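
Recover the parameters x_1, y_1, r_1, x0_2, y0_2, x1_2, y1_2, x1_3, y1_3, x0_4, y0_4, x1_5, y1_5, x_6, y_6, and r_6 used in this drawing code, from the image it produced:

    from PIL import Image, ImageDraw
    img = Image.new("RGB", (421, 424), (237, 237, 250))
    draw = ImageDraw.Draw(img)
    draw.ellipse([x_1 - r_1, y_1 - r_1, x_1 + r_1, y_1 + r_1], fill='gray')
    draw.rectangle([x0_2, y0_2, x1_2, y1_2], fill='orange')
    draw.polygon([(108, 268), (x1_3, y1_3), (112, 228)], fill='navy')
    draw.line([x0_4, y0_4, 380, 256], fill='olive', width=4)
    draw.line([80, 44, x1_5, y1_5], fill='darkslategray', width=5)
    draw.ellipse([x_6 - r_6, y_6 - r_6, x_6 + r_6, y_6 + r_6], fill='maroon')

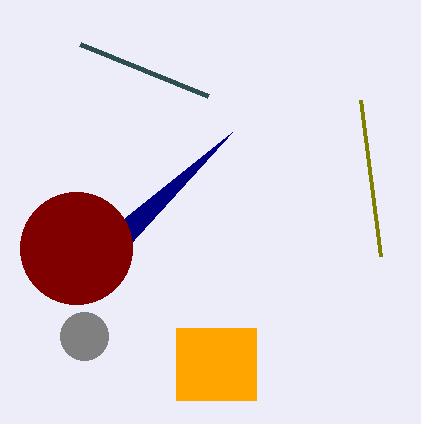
x_1 = 84
y_1 = 336
r_1 = 24
x0_2 = 176
y0_2 = 328
x1_2 = 256
y1_2 = 400
x1_3 = 232
y1_3 = 132
x0_4 = 360
y0_4 = 100
x1_5 = 208
y1_5 = 96
x_6 = 76
y_6 = 248
r_6 = 56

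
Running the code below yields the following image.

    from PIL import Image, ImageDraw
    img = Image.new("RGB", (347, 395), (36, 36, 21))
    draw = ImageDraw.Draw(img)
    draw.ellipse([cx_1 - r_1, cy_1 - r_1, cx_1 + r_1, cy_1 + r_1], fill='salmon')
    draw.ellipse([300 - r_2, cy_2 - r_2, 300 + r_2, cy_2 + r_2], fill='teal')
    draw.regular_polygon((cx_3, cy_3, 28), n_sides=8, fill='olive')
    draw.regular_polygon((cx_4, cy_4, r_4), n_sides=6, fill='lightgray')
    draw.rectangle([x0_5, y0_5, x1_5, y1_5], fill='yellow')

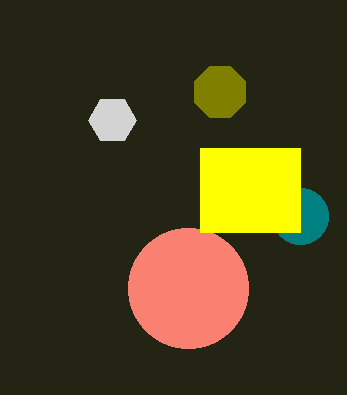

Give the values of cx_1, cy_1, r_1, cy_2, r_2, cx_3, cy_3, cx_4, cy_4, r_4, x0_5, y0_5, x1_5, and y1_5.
cx_1 = 188
cy_1 = 288
r_1 = 60
cy_2 = 216
r_2 = 28
cx_3 = 220
cy_3 = 92
cx_4 = 112
cy_4 = 120
r_4 = 24
x0_5 = 200
y0_5 = 148
x1_5 = 300
y1_5 = 232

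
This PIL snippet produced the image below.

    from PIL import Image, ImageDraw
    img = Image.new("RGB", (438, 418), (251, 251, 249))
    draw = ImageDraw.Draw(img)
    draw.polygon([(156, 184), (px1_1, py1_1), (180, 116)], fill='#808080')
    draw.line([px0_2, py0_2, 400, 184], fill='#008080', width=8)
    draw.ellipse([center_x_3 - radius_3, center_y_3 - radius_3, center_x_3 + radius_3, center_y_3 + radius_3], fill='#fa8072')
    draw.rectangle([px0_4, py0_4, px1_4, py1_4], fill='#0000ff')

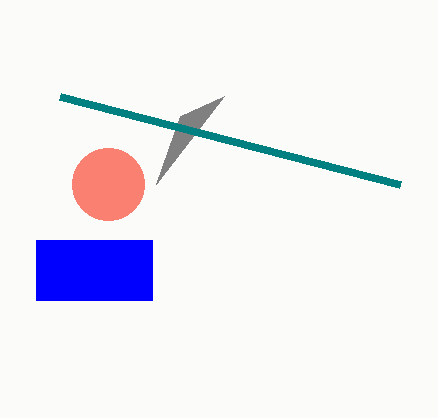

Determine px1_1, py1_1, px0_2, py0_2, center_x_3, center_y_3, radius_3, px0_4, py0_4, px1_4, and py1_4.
px1_1 = 224
py1_1 = 96
px0_2 = 60
py0_2 = 96
center_x_3 = 108
center_y_3 = 184
radius_3 = 36
px0_4 = 36
py0_4 = 240
px1_4 = 152
py1_4 = 300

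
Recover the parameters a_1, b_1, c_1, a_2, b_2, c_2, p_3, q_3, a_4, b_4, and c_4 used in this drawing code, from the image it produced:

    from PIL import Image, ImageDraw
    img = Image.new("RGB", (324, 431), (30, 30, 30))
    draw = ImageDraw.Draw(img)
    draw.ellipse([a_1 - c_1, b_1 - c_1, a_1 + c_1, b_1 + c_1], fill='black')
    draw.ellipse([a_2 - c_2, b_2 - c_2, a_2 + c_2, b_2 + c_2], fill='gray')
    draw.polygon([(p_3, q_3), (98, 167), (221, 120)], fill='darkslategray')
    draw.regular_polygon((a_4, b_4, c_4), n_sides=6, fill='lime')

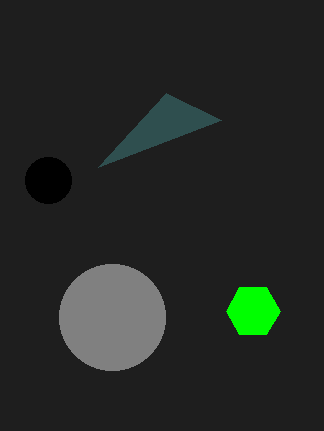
a_1 = 48
b_1 = 180
c_1 = 23
a_2 = 112
b_2 = 317
c_2 = 53
p_3 = 166
q_3 = 93
a_4 = 253
b_4 = 311
c_4 = 27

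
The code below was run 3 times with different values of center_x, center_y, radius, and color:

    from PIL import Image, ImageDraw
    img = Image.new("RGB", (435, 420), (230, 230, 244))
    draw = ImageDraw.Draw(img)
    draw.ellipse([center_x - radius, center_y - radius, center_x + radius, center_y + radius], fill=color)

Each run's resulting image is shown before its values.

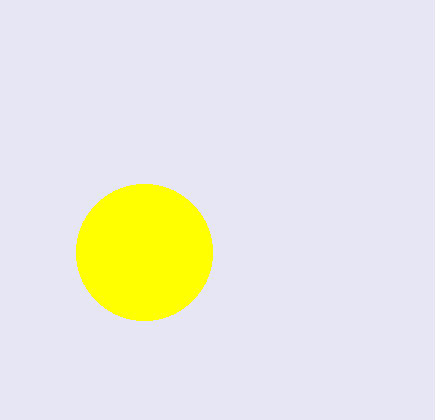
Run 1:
center_x = 144; center_y = 252; radius = 68; color = 'yellow'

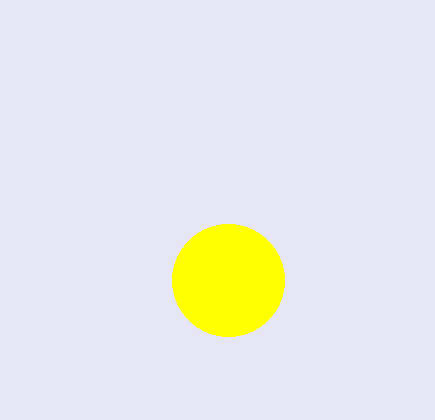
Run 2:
center_x = 228, center_y = 280, radius = 56, color = 'yellow'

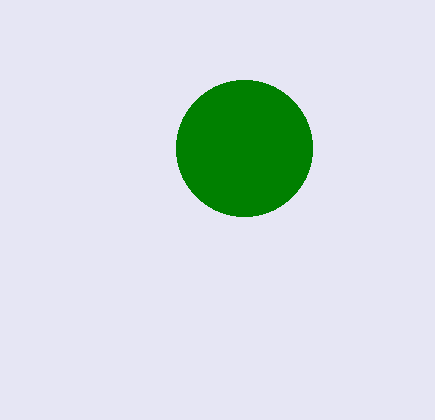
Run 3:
center_x = 244; center_y = 148; radius = 68; color = 'green'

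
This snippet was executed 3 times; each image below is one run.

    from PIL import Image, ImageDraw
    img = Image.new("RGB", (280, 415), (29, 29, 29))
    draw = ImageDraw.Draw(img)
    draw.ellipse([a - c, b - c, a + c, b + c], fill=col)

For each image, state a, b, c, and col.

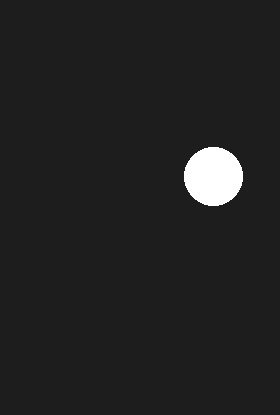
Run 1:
a = 213, b = 176, c = 29, col = 'white'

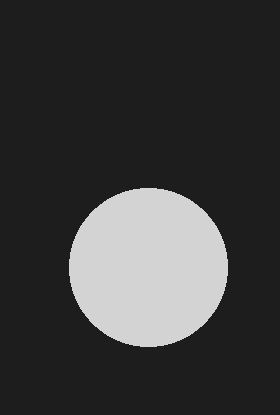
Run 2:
a = 148
b = 267
c = 79
col = 'lightgray'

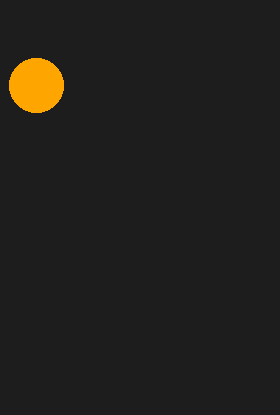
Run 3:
a = 36
b = 85
c = 27
col = 'orange'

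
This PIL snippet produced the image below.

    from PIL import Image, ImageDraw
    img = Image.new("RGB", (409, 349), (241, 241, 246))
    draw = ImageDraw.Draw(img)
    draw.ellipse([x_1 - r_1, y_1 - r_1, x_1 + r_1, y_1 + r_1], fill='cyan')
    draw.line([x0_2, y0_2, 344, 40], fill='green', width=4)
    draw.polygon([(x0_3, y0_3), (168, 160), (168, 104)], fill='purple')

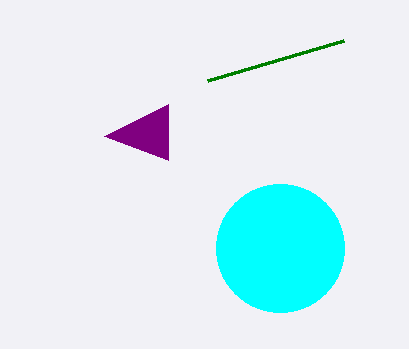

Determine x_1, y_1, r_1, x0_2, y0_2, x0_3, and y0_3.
x_1 = 280, y_1 = 248, r_1 = 64, x0_2 = 208, y0_2 = 80, x0_3 = 104, y0_3 = 136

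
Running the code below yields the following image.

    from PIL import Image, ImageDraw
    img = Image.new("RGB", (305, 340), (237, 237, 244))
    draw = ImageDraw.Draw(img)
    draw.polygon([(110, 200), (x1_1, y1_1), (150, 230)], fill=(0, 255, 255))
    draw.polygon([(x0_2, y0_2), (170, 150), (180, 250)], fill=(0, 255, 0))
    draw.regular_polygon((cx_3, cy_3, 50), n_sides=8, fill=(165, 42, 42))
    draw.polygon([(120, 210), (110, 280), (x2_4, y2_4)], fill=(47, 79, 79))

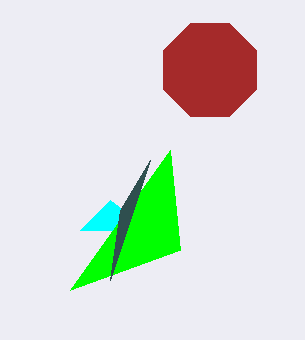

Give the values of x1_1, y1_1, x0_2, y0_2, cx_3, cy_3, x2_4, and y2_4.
x1_1 = 80; y1_1 = 230; x0_2 = 70; y0_2 = 290; cx_3 = 210; cy_3 = 70; x2_4 = 150; y2_4 = 160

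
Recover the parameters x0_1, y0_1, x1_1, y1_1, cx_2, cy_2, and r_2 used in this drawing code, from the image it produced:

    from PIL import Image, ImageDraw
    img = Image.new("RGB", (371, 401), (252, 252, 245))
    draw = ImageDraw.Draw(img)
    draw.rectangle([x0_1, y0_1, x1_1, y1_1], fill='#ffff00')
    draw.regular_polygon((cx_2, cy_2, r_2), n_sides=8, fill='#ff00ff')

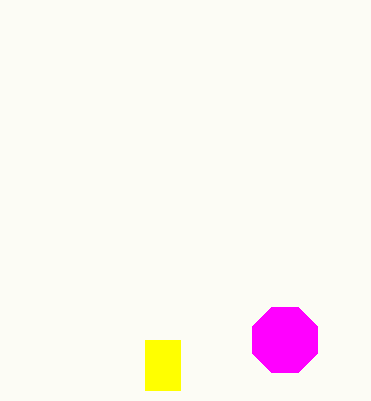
x0_1 = 145; y0_1 = 340; x1_1 = 180; y1_1 = 390; cx_2 = 285; cy_2 = 340; r_2 = 35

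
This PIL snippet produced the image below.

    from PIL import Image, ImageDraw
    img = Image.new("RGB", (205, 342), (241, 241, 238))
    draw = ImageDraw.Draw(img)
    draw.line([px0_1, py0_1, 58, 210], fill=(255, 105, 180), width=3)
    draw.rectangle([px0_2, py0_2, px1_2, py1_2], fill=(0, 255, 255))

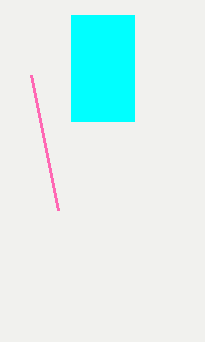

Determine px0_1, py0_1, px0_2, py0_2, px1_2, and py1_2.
px0_1 = 31; py0_1 = 75; px0_2 = 71; py0_2 = 15; px1_2 = 134; py1_2 = 121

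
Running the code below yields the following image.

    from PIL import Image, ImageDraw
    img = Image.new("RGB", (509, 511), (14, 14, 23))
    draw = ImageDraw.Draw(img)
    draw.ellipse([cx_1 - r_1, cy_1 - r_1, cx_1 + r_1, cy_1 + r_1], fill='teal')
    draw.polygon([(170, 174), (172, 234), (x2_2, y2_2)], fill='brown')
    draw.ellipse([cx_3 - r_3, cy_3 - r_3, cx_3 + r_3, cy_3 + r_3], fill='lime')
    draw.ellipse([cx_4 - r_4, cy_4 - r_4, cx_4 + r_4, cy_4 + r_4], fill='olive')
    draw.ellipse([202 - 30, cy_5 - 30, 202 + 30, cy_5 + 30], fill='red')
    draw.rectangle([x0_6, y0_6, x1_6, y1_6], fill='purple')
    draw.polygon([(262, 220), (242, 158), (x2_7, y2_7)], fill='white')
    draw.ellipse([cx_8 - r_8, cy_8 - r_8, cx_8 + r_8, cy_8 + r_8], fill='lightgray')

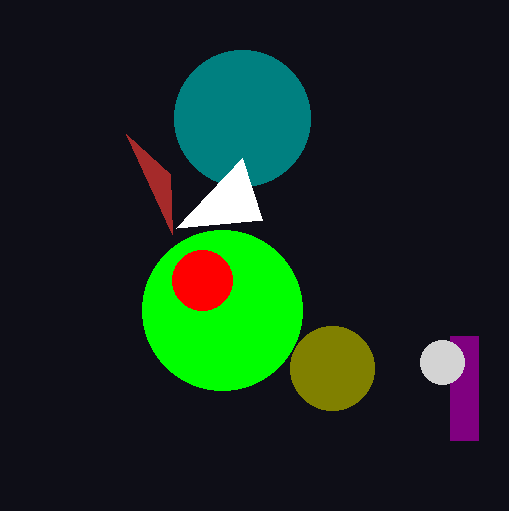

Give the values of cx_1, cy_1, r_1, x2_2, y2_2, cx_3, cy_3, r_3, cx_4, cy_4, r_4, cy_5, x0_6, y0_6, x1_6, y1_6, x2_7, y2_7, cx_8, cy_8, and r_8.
cx_1 = 242, cy_1 = 118, r_1 = 68, x2_2 = 126, y2_2 = 134, cx_3 = 222, cy_3 = 310, r_3 = 80, cx_4 = 332, cy_4 = 368, r_4 = 42, cy_5 = 280, x0_6 = 450, y0_6 = 336, x1_6 = 478, y1_6 = 440, x2_7 = 176, y2_7 = 228, cx_8 = 442, cy_8 = 362, r_8 = 22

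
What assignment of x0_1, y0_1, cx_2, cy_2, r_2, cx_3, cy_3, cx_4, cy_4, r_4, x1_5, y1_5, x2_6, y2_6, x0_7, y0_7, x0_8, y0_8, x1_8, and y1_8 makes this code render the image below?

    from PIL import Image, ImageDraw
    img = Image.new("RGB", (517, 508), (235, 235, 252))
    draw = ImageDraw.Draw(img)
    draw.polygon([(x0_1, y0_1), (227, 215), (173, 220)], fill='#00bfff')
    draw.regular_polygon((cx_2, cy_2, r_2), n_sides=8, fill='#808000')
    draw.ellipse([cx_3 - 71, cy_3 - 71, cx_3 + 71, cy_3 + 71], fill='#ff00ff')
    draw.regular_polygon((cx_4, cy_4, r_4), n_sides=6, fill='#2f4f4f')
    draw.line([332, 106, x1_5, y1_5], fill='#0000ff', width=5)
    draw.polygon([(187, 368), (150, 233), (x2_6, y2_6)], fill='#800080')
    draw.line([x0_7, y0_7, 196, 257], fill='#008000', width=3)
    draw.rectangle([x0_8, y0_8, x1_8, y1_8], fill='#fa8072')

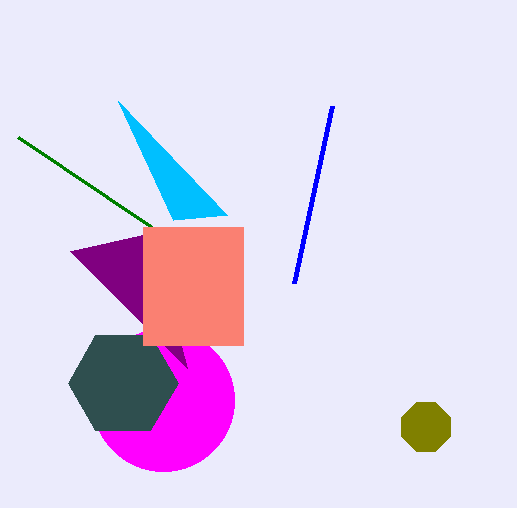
x0_1 = 118, y0_1 = 101, cx_2 = 426, cy_2 = 427, r_2 = 26, cx_3 = 163, cy_3 = 400, cx_4 = 123, cy_4 = 383, r_4 = 55, x1_5 = 294, y1_5 = 283, x2_6 = 70, y2_6 = 251, x0_7 = 18, y0_7 = 137, x0_8 = 143, y0_8 = 227, x1_8 = 243, y1_8 = 345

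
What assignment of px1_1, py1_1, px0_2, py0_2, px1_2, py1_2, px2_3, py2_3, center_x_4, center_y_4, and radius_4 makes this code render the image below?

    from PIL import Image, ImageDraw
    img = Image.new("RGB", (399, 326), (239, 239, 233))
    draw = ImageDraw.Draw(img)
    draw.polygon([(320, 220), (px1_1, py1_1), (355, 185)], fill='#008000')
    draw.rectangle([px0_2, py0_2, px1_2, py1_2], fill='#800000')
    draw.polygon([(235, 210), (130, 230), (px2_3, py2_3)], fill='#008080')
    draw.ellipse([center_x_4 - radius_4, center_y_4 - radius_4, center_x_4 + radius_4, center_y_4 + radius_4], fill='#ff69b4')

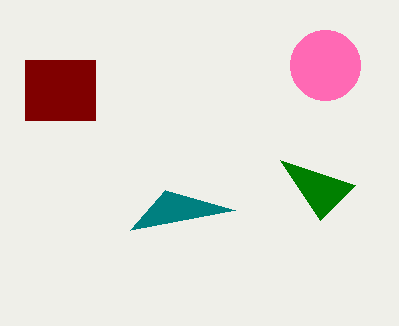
px1_1 = 280
py1_1 = 160
px0_2 = 25
py0_2 = 60
px1_2 = 95
py1_2 = 120
px2_3 = 165
py2_3 = 190
center_x_4 = 325
center_y_4 = 65
radius_4 = 35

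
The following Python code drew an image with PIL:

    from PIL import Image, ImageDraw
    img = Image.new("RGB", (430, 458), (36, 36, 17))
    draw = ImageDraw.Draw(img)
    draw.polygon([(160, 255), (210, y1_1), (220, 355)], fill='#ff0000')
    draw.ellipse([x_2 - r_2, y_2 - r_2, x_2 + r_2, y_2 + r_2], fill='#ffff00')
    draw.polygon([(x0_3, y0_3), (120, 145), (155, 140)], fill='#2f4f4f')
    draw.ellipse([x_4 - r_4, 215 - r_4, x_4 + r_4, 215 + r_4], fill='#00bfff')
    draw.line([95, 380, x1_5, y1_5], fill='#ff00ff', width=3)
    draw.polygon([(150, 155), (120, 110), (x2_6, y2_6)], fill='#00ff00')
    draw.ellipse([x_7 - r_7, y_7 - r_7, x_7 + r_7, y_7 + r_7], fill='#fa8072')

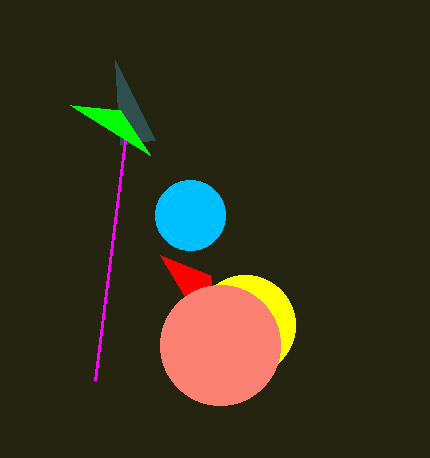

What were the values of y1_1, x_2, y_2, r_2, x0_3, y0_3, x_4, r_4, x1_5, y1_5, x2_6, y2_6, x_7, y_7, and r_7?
y1_1 = 275; x_2 = 245; y_2 = 325; r_2 = 50; x0_3 = 115; y0_3 = 60; x_4 = 190; r_4 = 35; x1_5 = 125; y1_5 = 140; x2_6 = 70; y2_6 = 105; x_7 = 220; y_7 = 345; r_7 = 60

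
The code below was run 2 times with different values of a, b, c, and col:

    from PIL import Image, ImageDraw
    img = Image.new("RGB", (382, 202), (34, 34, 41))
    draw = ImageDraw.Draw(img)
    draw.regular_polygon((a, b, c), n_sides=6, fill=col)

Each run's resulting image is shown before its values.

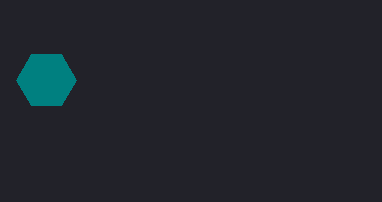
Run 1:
a = 46, b = 80, c = 30, col = 'teal'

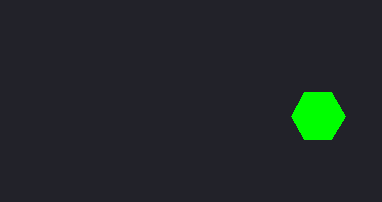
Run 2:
a = 318; b = 116; c = 27; col = 'lime'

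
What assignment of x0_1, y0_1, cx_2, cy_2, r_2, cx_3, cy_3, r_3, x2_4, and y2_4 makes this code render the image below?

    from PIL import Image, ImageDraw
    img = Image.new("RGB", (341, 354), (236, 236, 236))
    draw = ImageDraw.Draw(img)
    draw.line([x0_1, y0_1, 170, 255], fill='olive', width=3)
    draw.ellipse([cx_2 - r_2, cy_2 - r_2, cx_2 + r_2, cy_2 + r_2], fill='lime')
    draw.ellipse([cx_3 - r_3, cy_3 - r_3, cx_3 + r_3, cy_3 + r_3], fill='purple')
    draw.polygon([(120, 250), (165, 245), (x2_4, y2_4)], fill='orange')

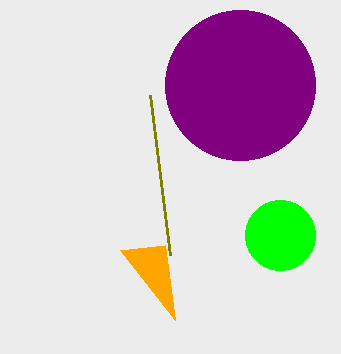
x0_1 = 150; y0_1 = 95; cx_2 = 280; cy_2 = 235; r_2 = 35; cx_3 = 240; cy_3 = 85; r_3 = 75; x2_4 = 175; y2_4 = 320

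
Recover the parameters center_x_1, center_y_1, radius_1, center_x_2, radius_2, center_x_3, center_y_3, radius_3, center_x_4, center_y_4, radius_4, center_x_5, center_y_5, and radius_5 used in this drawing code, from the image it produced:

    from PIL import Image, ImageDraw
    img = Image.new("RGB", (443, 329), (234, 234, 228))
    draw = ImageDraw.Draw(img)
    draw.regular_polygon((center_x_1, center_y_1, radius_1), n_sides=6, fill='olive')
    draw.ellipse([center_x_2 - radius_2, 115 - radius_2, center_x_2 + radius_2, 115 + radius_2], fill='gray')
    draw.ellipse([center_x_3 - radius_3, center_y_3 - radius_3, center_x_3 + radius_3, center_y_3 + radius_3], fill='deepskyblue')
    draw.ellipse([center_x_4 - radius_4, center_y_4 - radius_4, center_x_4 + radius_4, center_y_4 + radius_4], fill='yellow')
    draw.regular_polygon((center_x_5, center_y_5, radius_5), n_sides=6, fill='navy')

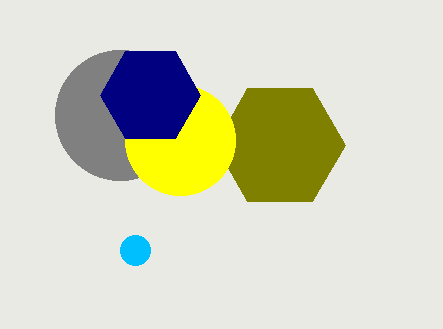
center_x_1 = 280
center_y_1 = 145
radius_1 = 65
center_x_2 = 120
radius_2 = 65
center_x_3 = 135
center_y_3 = 250
radius_3 = 15
center_x_4 = 180
center_y_4 = 140
radius_4 = 55
center_x_5 = 150
center_y_5 = 95
radius_5 = 50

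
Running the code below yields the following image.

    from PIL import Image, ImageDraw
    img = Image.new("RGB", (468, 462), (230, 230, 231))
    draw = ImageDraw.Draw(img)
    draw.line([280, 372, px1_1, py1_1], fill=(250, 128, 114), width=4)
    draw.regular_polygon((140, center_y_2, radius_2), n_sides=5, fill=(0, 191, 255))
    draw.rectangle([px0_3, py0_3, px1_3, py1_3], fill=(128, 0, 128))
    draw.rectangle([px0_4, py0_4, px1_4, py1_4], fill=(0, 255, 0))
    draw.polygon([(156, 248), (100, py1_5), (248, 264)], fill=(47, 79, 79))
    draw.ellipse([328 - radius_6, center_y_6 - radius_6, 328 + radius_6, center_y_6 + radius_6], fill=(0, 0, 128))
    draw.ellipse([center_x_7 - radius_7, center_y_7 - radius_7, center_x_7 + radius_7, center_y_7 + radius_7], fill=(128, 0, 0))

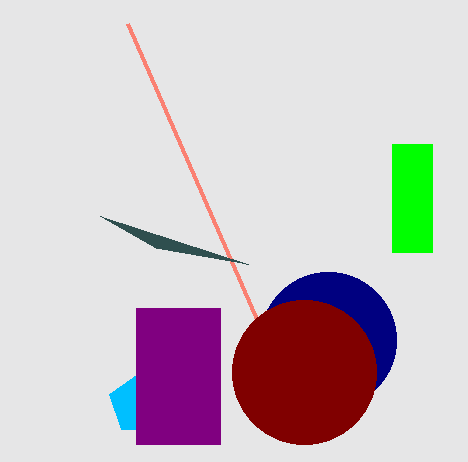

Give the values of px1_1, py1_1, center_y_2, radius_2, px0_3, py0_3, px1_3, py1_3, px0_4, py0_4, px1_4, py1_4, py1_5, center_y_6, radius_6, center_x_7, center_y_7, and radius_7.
px1_1 = 128; py1_1 = 24; center_y_2 = 404; radius_2 = 32; px0_3 = 136; py0_3 = 308; px1_3 = 220; py1_3 = 444; px0_4 = 392; py0_4 = 144; px1_4 = 432; py1_4 = 252; py1_5 = 216; center_y_6 = 340; radius_6 = 68; center_x_7 = 304; center_y_7 = 372; radius_7 = 72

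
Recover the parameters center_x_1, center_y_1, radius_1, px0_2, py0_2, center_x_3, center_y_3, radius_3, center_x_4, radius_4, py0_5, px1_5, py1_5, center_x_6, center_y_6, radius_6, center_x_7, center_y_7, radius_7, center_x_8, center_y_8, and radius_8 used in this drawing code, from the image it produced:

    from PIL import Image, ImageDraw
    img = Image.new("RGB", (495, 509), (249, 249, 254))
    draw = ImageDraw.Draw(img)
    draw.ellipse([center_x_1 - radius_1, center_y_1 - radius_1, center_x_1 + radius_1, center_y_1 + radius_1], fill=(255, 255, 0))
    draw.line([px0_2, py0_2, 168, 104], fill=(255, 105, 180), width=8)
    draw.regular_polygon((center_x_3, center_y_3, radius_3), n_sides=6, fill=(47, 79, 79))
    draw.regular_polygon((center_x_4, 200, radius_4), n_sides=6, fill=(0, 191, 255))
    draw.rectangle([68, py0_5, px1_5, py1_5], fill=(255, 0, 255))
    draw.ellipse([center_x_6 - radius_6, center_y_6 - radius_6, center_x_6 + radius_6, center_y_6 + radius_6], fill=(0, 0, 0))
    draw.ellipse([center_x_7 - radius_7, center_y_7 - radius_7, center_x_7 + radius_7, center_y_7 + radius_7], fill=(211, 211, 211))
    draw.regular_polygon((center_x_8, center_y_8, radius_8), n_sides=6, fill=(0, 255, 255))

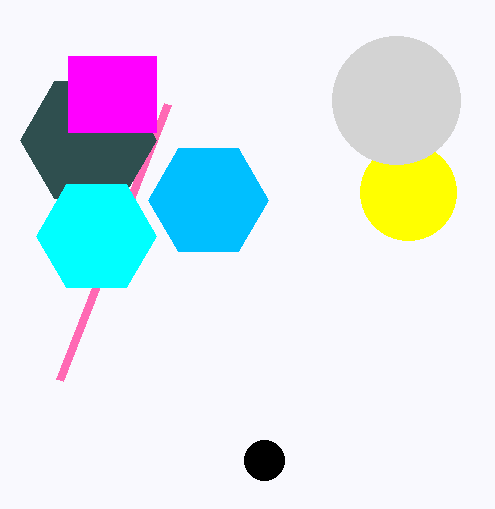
center_x_1 = 408
center_y_1 = 192
radius_1 = 48
px0_2 = 60
py0_2 = 380
center_x_3 = 88
center_y_3 = 140
radius_3 = 68
center_x_4 = 208
radius_4 = 60
py0_5 = 56
px1_5 = 156
py1_5 = 132
center_x_6 = 264
center_y_6 = 460
radius_6 = 20
center_x_7 = 396
center_y_7 = 100
radius_7 = 64
center_x_8 = 96
center_y_8 = 236
radius_8 = 60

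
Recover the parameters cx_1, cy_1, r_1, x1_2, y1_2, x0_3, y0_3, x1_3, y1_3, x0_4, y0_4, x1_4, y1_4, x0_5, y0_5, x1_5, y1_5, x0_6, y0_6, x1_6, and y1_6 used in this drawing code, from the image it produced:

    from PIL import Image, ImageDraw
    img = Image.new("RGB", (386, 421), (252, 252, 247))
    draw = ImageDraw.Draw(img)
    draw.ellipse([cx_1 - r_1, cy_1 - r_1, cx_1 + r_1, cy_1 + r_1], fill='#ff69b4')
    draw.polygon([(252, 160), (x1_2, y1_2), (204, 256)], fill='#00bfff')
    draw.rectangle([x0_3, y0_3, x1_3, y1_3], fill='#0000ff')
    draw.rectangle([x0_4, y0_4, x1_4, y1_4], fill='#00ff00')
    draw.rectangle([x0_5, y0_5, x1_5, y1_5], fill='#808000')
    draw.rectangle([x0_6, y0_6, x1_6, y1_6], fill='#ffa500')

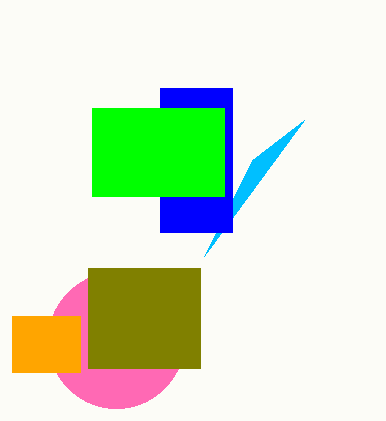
cx_1 = 116, cy_1 = 340, r_1 = 68, x1_2 = 304, y1_2 = 120, x0_3 = 160, y0_3 = 88, x1_3 = 232, y1_3 = 232, x0_4 = 92, y0_4 = 108, x1_4 = 224, y1_4 = 196, x0_5 = 88, y0_5 = 268, x1_5 = 200, y1_5 = 368, x0_6 = 12, y0_6 = 316, x1_6 = 80, y1_6 = 372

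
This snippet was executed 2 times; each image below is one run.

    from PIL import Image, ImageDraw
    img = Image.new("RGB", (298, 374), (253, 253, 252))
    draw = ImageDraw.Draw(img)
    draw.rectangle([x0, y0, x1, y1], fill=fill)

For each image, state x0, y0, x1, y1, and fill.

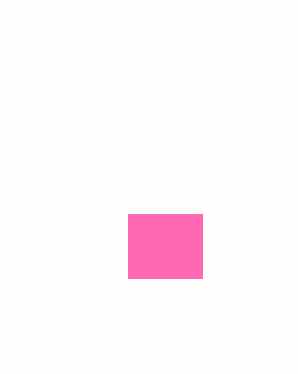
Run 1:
x0 = 128; y0 = 214; x1 = 202; y1 = 278; fill = 'hotpink'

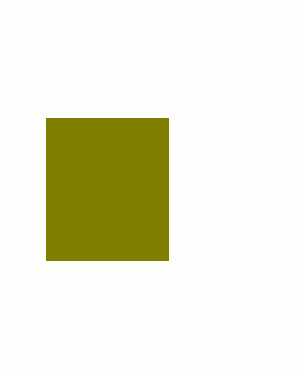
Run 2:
x0 = 46
y0 = 118
x1 = 168
y1 = 260
fill = 'olive'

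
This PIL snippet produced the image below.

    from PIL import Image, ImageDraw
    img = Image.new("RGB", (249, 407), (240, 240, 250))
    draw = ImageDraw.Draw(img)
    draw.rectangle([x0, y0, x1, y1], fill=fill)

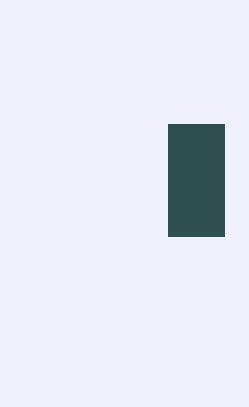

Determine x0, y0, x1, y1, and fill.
x0 = 168; y0 = 124; x1 = 224; y1 = 236; fill = 'darkslategray'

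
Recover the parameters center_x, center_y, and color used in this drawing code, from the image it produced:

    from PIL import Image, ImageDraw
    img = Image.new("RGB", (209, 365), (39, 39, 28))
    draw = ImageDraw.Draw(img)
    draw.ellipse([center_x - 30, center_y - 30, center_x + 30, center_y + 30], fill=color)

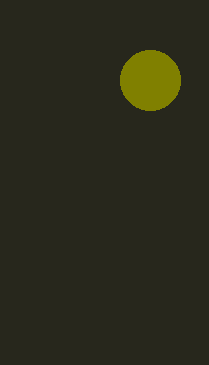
center_x = 150
center_y = 80
color = 'olive'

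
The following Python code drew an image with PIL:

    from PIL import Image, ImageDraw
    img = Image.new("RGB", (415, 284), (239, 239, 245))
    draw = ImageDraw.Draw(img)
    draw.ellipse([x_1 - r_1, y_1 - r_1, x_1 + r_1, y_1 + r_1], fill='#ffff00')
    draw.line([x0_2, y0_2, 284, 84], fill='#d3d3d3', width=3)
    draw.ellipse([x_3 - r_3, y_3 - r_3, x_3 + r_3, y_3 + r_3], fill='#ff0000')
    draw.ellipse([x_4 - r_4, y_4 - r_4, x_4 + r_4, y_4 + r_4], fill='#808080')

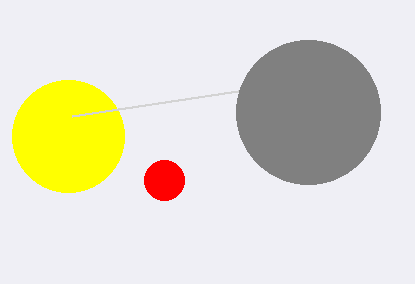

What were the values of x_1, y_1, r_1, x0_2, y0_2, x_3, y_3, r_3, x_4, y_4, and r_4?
x_1 = 68, y_1 = 136, r_1 = 56, x0_2 = 72, y0_2 = 116, x_3 = 164, y_3 = 180, r_3 = 20, x_4 = 308, y_4 = 112, r_4 = 72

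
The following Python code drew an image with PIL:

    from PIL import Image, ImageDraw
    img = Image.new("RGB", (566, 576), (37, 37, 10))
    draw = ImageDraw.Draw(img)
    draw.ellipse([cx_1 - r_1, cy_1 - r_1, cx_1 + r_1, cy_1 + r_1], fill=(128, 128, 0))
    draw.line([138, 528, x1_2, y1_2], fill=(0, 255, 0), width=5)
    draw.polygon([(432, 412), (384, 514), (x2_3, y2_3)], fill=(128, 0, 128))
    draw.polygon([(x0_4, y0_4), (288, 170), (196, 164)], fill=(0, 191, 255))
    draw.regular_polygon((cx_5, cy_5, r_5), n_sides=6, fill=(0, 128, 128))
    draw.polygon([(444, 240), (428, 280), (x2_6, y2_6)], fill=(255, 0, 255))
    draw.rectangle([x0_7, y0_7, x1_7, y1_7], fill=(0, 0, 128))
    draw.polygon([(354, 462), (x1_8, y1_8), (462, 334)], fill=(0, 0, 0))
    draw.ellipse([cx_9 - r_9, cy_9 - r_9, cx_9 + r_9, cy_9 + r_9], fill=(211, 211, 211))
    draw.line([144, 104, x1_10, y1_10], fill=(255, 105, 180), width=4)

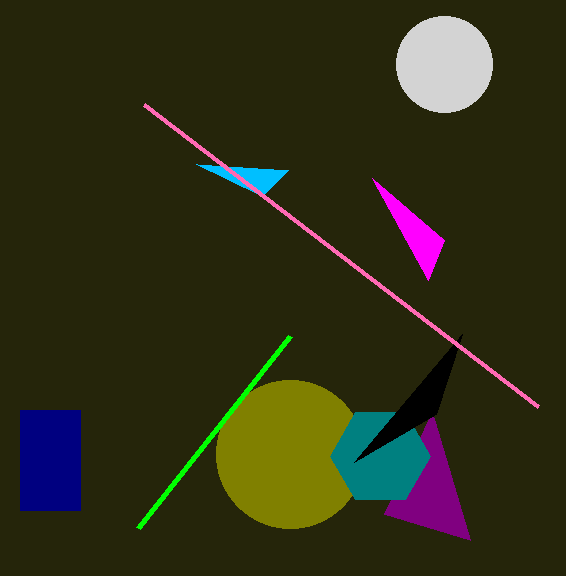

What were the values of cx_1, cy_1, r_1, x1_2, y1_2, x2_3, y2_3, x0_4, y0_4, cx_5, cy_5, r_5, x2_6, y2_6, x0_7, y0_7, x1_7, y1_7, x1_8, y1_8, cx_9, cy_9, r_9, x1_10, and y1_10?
cx_1 = 290; cy_1 = 454; r_1 = 74; x1_2 = 290; y1_2 = 336; x2_3 = 470; y2_3 = 540; x0_4 = 262; y0_4 = 196; cx_5 = 380; cy_5 = 456; r_5 = 50; x2_6 = 372; y2_6 = 178; x0_7 = 20; y0_7 = 410; x1_7 = 80; y1_7 = 510; x1_8 = 436; y1_8 = 414; cx_9 = 444; cy_9 = 64; r_9 = 48; x1_10 = 538; y1_10 = 406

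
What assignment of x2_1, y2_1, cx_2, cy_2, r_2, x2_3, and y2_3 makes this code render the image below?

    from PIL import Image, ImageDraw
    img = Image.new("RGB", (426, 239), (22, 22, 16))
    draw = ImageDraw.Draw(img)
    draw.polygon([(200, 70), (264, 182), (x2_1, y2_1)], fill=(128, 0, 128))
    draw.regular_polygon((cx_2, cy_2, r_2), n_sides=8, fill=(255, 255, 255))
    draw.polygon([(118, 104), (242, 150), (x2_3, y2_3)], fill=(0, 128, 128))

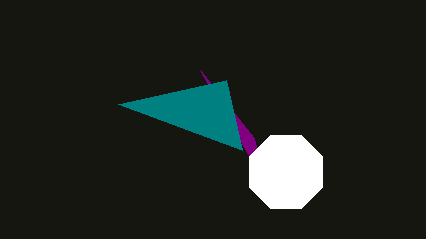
x2_1 = 254; y2_1 = 138; cx_2 = 286; cy_2 = 172; r_2 = 40; x2_3 = 226; y2_3 = 80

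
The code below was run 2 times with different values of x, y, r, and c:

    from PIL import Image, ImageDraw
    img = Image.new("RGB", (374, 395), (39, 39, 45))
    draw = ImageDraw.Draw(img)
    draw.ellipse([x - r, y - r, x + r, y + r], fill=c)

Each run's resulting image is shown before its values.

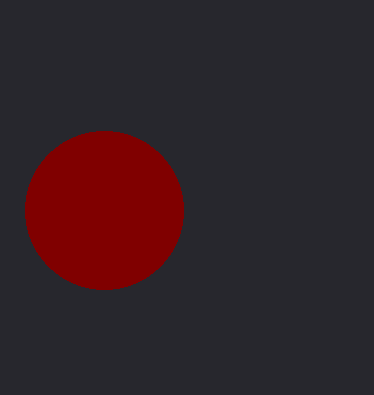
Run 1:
x = 104
y = 210
r = 79
c = 'maroon'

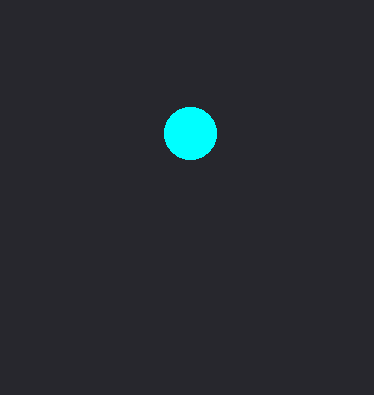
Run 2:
x = 190, y = 133, r = 26, c = 'cyan'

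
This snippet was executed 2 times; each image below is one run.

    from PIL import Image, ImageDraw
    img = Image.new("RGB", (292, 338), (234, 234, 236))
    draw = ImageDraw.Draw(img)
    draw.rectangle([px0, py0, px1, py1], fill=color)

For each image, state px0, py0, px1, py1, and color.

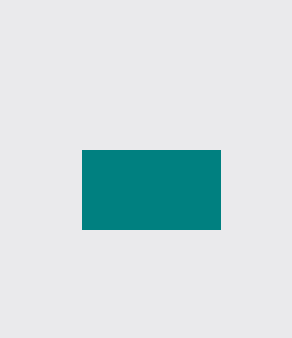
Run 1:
px0 = 82; py0 = 150; px1 = 220; py1 = 229; color = 'teal'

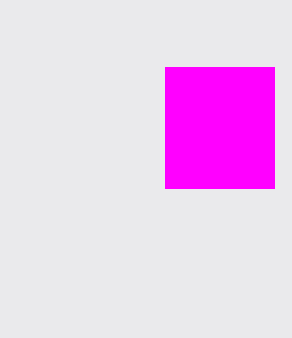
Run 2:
px0 = 165
py0 = 67
px1 = 274
py1 = 188
color = 'magenta'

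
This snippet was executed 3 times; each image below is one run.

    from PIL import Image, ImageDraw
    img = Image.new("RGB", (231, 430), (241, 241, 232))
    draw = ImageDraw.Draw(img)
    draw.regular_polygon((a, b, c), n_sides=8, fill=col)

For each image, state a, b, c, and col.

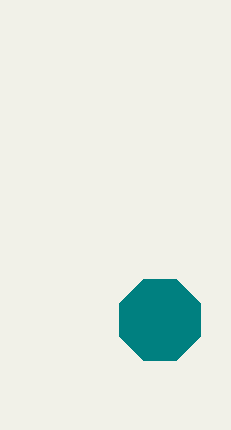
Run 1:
a = 160, b = 320, c = 44, col = 'teal'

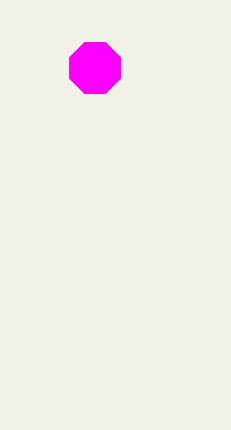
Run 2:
a = 95, b = 68, c = 28, col = 'magenta'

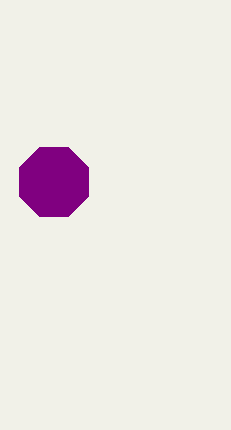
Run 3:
a = 54; b = 182; c = 37; col = 'purple'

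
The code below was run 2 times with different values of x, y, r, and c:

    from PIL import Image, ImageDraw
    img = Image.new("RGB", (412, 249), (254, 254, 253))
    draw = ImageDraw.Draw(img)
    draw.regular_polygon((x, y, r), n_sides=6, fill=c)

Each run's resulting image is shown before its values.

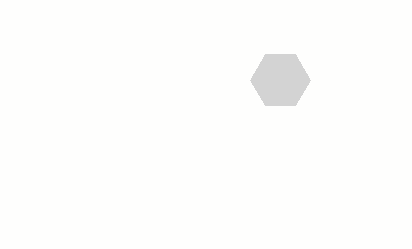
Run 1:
x = 280, y = 80, r = 30, c = 'lightgray'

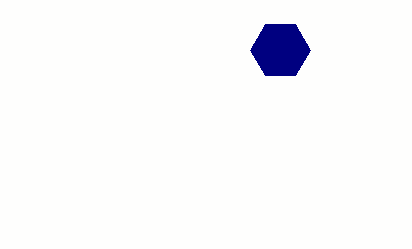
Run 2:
x = 280; y = 50; r = 30; c = 'navy'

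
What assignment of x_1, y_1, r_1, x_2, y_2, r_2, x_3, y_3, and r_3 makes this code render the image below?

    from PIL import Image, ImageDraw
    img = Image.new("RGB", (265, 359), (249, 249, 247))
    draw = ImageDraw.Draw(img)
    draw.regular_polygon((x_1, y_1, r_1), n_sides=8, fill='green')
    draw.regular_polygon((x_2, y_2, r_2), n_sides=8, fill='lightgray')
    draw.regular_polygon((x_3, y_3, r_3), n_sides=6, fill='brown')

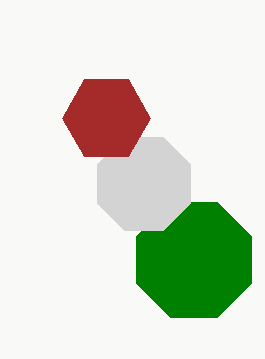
x_1 = 194, y_1 = 260, r_1 = 62, x_2 = 144, y_2 = 184, r_2 = 50, x_3 = 106, y_3 = 118, r_3 = 44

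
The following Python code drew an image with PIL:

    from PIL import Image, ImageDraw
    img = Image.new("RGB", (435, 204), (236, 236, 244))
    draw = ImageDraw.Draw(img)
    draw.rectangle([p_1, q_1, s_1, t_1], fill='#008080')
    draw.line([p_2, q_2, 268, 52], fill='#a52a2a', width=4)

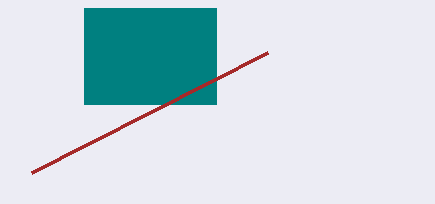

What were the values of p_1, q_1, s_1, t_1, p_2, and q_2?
p_1 = 84, q_1 = 8, s_1 = 216, t_1 = 104, p_2 = 32, q_2 = 172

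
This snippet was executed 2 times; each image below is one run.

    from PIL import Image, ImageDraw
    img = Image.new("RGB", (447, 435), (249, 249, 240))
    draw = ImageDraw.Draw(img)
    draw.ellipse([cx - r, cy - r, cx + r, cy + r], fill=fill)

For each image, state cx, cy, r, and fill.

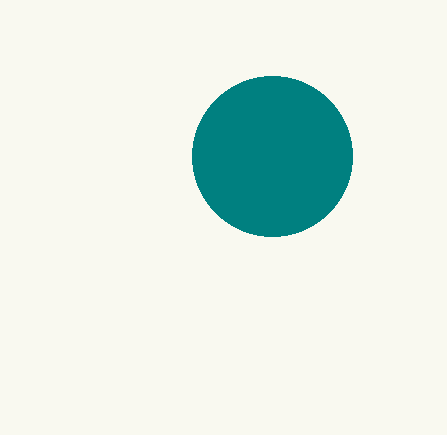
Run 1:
cx = 272, cy = 156, r = 80, fill = 'teal'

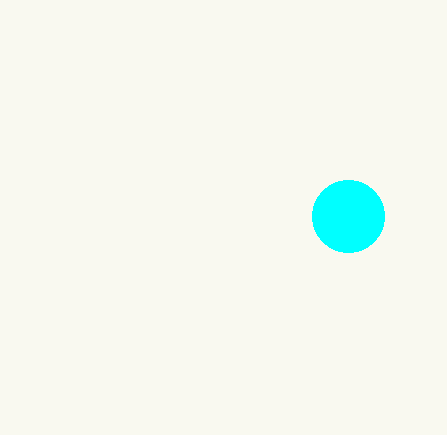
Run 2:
cx = 348, cy = 216, r = 36, fill = 'cyan'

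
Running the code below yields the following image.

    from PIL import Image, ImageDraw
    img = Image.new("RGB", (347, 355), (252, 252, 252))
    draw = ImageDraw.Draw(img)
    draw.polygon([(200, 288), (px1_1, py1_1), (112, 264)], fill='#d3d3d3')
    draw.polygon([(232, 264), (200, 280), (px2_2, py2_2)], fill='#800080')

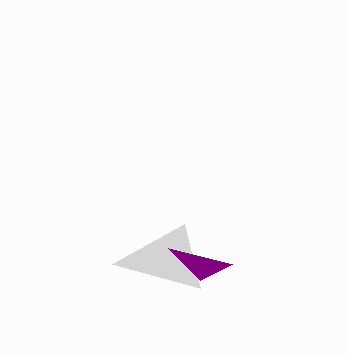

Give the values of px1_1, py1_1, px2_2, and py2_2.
px1_1 = 184
py1_1 = 224
px2_2 = 168
py2_2 = 248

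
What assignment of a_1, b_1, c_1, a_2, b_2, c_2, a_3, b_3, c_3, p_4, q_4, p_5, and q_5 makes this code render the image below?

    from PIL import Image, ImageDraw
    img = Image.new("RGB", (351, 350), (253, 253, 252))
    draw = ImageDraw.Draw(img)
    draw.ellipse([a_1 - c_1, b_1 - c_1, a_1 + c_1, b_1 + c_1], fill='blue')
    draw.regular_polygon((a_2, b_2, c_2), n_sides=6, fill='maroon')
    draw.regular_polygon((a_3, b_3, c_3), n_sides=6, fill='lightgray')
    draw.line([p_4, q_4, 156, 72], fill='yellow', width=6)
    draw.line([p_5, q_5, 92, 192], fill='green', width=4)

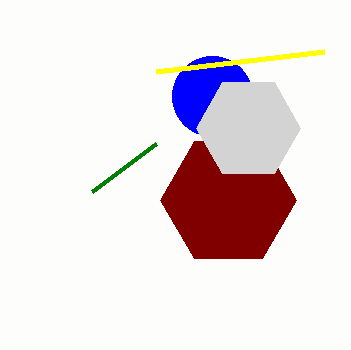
a_1 = 212; b_1 = 96; c_1 = 40; a_2 = 228; b_2 = 200; c_2 = 68; a_3 = 248; b_3 = 128; c_3 = 52; p_4 = 324; q_4 = 52; p_5 = 156; q_5 = 144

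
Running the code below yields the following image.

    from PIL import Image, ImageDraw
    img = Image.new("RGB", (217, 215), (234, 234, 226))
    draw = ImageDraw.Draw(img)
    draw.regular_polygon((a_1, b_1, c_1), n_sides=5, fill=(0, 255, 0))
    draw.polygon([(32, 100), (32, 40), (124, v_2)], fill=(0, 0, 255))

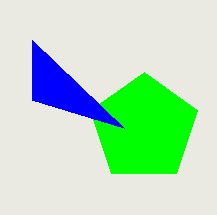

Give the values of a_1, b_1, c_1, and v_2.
a_1 = 144; b_1 = 128; c_1 = 56; v_2 = 128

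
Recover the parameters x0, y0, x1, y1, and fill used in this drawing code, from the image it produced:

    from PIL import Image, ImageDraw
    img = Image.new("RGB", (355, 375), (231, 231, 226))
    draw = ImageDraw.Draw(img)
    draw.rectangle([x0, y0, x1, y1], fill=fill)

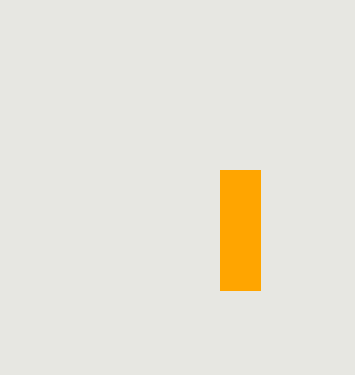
x0 = 220; y0 = 170; x1 = 260; y1 = 290; fill = 'orange'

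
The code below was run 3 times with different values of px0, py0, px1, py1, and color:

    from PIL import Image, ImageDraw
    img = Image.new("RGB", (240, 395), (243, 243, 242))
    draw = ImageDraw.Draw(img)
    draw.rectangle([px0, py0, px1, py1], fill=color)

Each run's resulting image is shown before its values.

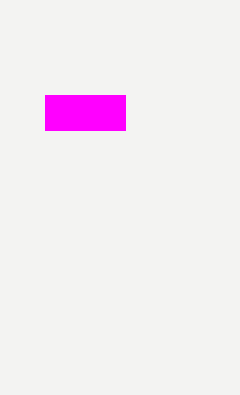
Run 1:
px0 = 45
py0 = 95
px1 = 125
py1 = 130
color = 'magenta'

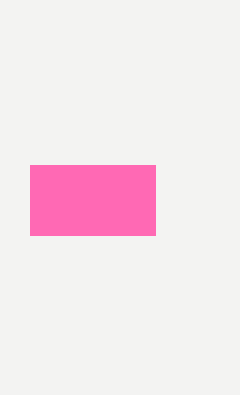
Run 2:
px0 = 30, py0 = 165, px1 = 155, py1 = 235, color = 'hotpink'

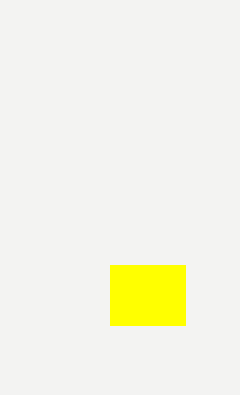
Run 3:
px0 = 110; py0 = 265; px1 = 185; py1 = 325; color = 'yellow'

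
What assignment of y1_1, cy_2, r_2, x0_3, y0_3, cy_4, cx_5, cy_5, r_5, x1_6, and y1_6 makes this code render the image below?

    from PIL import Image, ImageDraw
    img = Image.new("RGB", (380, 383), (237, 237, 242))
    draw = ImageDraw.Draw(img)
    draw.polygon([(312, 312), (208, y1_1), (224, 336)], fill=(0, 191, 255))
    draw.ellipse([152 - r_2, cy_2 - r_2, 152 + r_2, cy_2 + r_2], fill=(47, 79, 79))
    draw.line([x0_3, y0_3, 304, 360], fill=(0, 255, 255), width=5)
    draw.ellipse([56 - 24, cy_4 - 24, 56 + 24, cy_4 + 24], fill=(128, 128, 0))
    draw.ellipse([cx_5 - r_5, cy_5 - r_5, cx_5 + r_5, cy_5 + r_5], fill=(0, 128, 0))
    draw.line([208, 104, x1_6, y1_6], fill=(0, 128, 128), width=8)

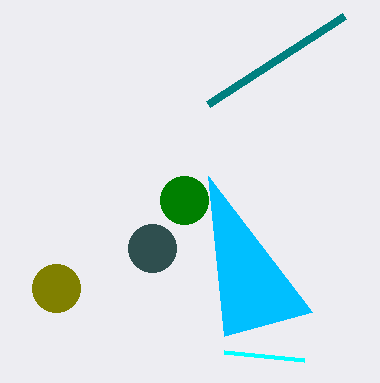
y1_1 = 176, cy_2 = 248, r_2 = 24, x0_3 = 224, y0_3 = 352, cy_4 = 288, cx_5 = 184, cy_5 = 200, r_5 = 24, x1_6 = 344, y1_6 = 16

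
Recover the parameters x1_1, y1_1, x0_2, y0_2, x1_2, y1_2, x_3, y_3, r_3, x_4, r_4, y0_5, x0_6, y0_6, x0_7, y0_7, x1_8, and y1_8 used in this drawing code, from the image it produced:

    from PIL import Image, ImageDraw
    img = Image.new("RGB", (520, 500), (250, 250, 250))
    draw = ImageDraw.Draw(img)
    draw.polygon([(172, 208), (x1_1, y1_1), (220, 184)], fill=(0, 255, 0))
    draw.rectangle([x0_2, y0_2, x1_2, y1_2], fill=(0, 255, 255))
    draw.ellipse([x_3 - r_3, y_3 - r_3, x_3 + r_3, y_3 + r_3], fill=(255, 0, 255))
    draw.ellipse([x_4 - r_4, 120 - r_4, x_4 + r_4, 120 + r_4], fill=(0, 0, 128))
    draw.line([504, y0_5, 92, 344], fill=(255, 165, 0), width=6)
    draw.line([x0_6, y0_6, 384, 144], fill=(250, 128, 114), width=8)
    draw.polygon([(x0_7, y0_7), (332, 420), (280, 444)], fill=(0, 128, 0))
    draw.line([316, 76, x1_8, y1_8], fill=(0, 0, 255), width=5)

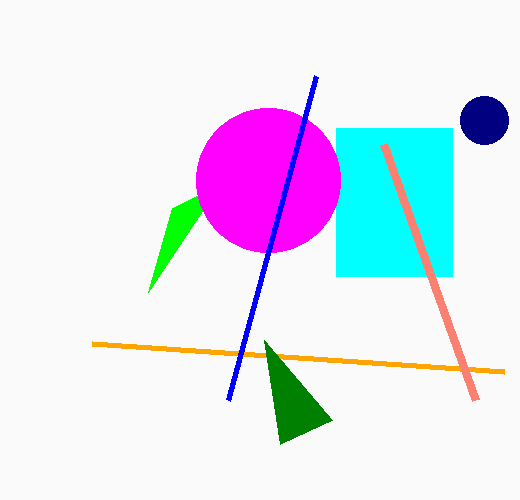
x1_1 = 148, y1_1 = 292, x0_2 = 336, y0_2 = 128, x1_2 = 452, y1_2 = 276, x_3 = 268, y_3 = 180, r_3 = 72, x_4 = 484, r_4 = 24, y0_5 = 372, x0_6 = 476, y0_6 = 400, x0_7 = 264, y0_7 = 340, x1_8 = 228, y1_8 = 400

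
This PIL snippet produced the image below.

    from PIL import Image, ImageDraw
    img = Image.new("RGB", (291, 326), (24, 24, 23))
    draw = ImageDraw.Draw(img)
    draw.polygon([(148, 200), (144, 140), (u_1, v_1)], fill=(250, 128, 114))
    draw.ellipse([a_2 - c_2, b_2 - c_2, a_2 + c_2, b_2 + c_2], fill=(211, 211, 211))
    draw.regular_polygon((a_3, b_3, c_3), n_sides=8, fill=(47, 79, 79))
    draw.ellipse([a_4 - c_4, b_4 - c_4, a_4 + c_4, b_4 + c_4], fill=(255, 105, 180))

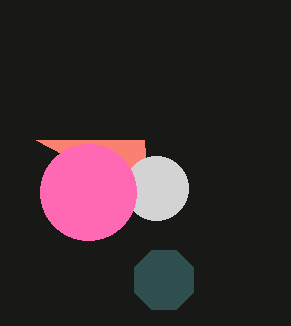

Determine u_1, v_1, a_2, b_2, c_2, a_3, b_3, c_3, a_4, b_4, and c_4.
u_1 = 36, v_1 = 140, a_2 = 156, b_2 = 188, c_2 = 32, a_3 = 164, b_3 = 280, c_3 = 32, a_4 = 88, b_4 = 192, c_4 = 48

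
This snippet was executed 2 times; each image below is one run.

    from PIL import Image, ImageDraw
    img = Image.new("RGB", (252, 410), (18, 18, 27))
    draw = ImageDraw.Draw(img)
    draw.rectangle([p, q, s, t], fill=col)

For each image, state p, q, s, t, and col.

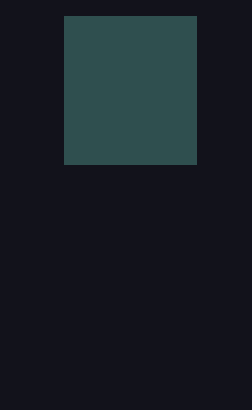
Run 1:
p = 64
q = 16
s = 196
t = 164
col = 'darkslategray'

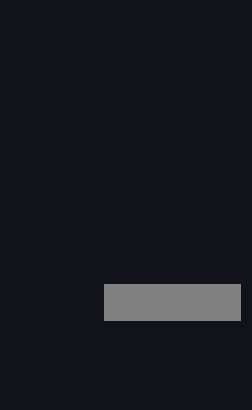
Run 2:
p = 104; q = 284; s = 240; t = 320; col = 'gray'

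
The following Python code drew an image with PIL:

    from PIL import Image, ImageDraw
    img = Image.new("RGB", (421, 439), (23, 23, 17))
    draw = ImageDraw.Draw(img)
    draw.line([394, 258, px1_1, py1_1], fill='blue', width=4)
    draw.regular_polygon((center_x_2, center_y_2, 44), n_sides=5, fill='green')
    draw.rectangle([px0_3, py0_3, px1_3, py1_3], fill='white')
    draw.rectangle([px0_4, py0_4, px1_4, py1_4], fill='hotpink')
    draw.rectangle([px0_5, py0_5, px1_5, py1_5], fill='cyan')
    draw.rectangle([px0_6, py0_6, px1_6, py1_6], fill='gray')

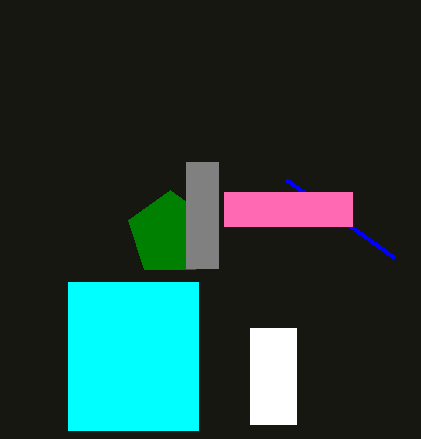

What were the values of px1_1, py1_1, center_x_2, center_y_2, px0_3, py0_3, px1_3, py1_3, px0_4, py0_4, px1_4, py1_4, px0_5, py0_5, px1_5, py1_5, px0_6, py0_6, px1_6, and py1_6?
px1_1 = 286
py1_1 = 180
center_x_2 = 170
center_y_2 = 234
px0_3 = 250
py0_3 = 328
px1_3 = 296
py1_3 = 424
px0_4 = 224
py0_4 = 192
px1_4 = 352
py1_4 = 226
px0_5 = 68
py0_5 = 282
px1_5 = 198
py1_5 = 430
px0_6 = 186
py0_6 = 162
px1_6 = 218
py1_6 = 268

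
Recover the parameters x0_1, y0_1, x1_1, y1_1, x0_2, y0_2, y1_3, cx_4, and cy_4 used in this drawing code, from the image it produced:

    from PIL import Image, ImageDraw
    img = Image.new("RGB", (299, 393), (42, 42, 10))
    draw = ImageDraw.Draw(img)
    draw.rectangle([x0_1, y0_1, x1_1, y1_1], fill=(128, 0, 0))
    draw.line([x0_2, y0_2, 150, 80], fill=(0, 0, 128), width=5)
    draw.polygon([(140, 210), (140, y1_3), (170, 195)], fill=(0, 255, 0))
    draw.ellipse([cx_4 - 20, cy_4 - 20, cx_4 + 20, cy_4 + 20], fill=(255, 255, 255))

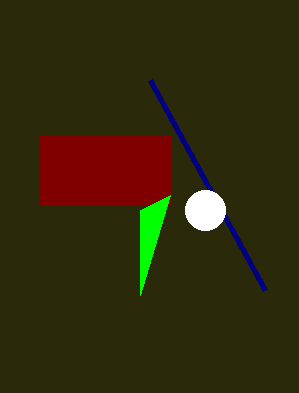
x0_1 = 40, y0_1 = 135, x1_1 = 170, y1_1 = 205, x0_2 = 265, y0_2 = 290, y1_3 = 295, cx_4 = 205, cy_4 = 210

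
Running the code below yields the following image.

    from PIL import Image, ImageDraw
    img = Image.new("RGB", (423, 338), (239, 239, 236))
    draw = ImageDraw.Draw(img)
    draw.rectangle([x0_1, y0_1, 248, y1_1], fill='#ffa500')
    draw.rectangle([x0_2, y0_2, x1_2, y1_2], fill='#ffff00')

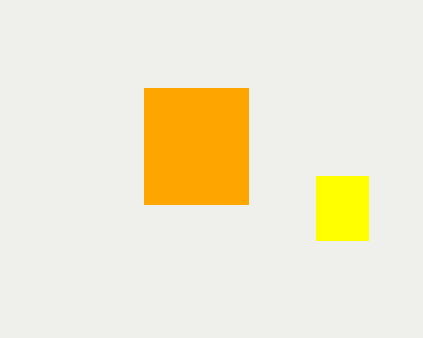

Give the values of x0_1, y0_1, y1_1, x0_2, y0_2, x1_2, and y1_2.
x0_1 = 144; y0_1 = 88; y1_1 = 204; x0_2 = 316; y0_2 = 176; x1_2 = 368; y1_2 = 240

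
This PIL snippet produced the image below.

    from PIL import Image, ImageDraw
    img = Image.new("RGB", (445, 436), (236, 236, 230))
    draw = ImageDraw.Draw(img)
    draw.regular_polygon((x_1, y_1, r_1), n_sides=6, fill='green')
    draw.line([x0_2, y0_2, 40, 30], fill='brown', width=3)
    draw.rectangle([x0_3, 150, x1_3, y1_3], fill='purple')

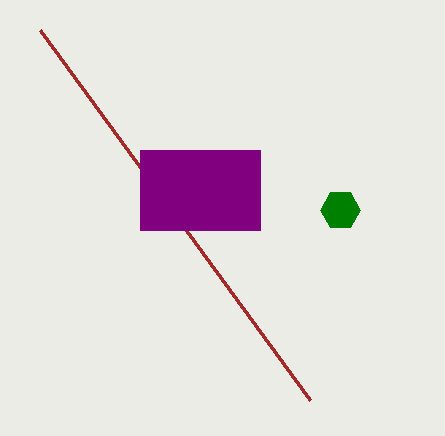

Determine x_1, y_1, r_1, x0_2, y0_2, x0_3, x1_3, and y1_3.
x_1 = 340; y_1 = 210; r_1 = 20; x0_2 = 310; y0_2 = 400; x0_3 = 140; x1_3 = 260; y1_3 = 230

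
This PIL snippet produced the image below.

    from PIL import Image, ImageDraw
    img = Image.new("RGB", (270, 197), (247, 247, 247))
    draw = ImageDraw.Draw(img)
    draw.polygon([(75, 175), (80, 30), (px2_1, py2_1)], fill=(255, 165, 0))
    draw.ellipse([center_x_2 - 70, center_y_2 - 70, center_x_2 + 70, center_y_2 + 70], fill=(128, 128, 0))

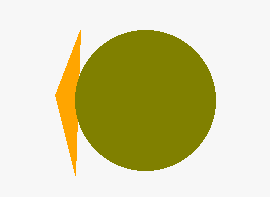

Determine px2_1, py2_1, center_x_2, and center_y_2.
px2_1 = 55
py2_1 = 95
center_x_2 = 145
center_y_2 = 100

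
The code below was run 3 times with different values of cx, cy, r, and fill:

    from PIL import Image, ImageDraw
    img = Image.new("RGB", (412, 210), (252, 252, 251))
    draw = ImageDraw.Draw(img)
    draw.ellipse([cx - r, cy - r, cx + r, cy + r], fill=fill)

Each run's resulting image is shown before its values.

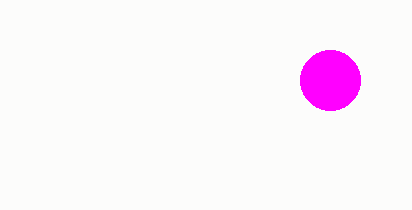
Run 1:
cx = 330; cy = 80; r = 30; fill = 'magenta'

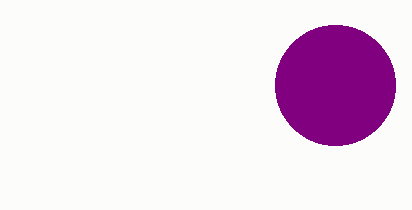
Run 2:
cx = 335
cy = 85
r = 60
fill = 'purple'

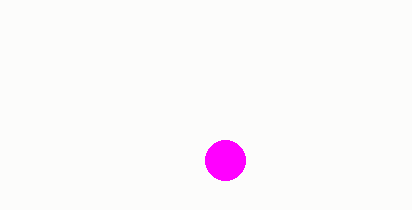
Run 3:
cx = 225, cy = 160, r = 20, fill = 'magenta'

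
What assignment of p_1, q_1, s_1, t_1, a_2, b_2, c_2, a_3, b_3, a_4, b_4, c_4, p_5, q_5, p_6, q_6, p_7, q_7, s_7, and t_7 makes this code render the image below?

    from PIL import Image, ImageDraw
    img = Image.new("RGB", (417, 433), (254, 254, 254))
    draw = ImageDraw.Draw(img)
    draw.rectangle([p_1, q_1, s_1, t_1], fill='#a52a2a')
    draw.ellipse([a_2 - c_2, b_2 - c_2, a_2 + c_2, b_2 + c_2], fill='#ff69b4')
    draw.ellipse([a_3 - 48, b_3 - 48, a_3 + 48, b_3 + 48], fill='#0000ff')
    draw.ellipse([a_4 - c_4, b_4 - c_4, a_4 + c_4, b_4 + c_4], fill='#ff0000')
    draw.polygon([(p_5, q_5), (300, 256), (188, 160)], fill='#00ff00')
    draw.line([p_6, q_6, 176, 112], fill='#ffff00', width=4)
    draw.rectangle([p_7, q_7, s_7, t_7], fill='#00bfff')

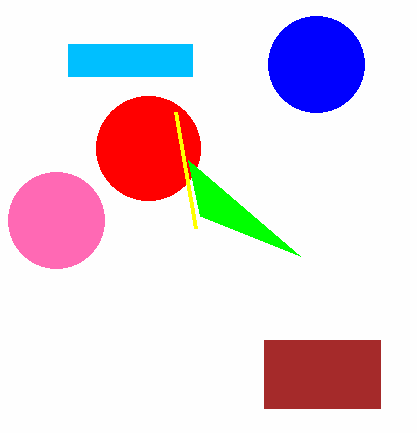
p_1 = 264; q_1 = 340; s_1 = 380; t_1 = 408; a_2 = 56; b_2 = 220; c_2 = 48; a_3 = 316; b_3 = 64; a_4 = 148; b_4 = 148; c_4 = 52; p_5 = 200; q_5 = 216; p_6 = 196; q_6 = 228; p_7 = 68; q_7 = 44; s_7 = 192; t_7 = 76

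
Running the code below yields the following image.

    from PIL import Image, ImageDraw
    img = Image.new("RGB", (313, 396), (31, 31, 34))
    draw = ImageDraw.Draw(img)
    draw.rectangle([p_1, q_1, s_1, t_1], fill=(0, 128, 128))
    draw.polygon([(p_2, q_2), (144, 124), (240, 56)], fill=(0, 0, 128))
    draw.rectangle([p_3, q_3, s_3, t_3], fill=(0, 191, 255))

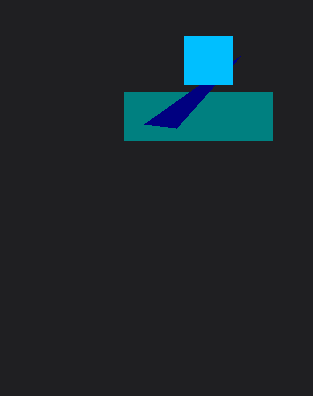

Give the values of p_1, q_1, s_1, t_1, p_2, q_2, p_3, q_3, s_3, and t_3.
p_1 = 124; q_1 = 92; s_1 = 272; t_1 = 140; p_2 = 176; q_2 = 128; p_3 = 184; q_3 = 36; s_3 = 232; t_3 = 84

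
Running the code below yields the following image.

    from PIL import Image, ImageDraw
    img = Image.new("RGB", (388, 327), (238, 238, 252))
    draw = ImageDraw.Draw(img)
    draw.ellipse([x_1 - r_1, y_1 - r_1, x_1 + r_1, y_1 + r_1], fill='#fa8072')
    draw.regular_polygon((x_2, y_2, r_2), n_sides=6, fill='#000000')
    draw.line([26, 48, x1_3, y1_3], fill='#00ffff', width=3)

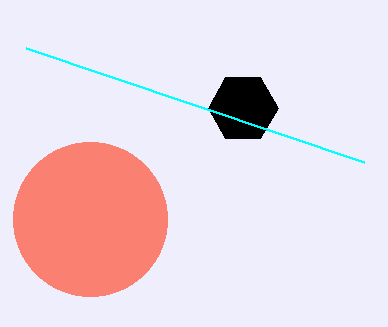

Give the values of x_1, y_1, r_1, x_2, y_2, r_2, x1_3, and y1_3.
x_1 = 90; y_1 = 219; r_1 = 77; x_2 = 243; y_2 = 108; r_2 = 35; x1_3 = 364; y1_3 = 162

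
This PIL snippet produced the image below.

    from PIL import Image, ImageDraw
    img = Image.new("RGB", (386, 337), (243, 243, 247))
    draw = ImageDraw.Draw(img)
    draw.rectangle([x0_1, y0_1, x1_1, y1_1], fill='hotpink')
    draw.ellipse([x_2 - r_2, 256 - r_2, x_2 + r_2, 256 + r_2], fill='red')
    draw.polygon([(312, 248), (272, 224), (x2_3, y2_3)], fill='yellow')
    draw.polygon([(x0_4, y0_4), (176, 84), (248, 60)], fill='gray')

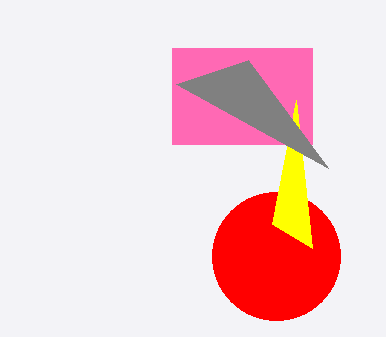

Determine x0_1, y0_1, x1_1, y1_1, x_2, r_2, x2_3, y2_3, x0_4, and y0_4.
x0_1 = 172; y0_1 = 48; x1_1 = 312; y1_1 = 144; x_2 = 276; r_2 = 64; x2_3 = 296; y2_3 = 100; x0_4 = 328; y0_4 = 168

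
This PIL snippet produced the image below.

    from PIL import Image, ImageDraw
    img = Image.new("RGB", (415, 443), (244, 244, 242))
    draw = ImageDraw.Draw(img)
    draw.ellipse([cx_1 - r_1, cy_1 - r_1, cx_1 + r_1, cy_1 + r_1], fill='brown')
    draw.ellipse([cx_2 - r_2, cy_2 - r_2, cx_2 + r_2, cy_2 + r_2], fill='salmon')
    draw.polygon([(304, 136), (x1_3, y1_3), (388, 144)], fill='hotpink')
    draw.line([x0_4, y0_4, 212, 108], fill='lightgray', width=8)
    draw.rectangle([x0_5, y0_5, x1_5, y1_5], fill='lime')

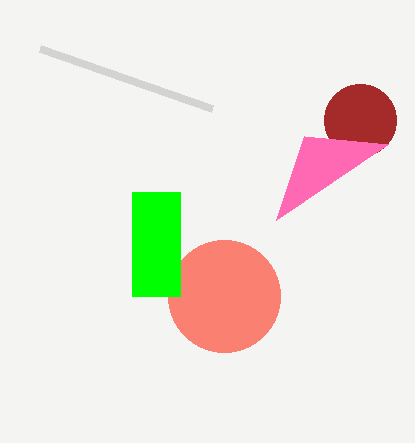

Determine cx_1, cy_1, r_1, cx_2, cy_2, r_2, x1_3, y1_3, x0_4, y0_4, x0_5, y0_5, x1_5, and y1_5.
cx_1 = 360; cy_1 = 120; r_1 = 36; cx_2 = 224; cy_2 = 296; r_2 = 56; x1_3 = 276; y1_3 = 220; x0_4 = 40; y0_4 = 48; x0_5 = 132; y0_5 = 192; x1_5 = 180; y1_5 = 296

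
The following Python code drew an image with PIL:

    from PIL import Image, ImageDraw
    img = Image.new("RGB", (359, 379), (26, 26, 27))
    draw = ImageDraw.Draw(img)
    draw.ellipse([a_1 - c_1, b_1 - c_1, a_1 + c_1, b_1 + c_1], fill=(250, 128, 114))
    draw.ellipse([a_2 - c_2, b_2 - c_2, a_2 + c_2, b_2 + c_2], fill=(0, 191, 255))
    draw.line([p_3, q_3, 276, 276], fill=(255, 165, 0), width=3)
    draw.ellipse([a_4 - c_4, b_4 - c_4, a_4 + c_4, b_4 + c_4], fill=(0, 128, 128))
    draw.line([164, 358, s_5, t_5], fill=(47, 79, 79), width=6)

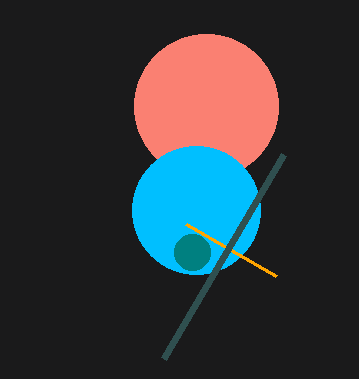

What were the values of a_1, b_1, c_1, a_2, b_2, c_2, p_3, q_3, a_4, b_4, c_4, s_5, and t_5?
a_1 = 206
b_1 = 106
c_1 = 72
a_2 = 196
b_2 = 210
c_2 = 64
p_3 = 186
q_3 = 224
a_4 = 192
b_4 = 252
c_4 = 18
s_5 = 284
t_5 = 154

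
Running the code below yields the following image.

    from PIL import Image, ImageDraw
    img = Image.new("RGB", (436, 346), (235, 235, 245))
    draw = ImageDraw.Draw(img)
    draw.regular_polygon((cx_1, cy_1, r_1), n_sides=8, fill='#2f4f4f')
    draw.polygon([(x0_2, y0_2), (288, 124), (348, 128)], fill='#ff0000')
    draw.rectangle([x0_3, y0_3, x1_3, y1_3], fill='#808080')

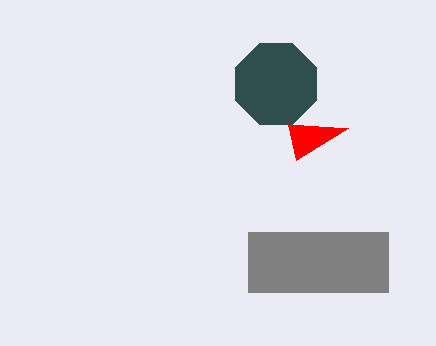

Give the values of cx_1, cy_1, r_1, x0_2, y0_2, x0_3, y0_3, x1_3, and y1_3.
cx_1 = 276; cy_1 = 84; r_1 = 44; x0_2 = 296; y0_2 = 160; x0_3 = 248; y0_3 = 232; x1_3 = 388; y1_3 = 292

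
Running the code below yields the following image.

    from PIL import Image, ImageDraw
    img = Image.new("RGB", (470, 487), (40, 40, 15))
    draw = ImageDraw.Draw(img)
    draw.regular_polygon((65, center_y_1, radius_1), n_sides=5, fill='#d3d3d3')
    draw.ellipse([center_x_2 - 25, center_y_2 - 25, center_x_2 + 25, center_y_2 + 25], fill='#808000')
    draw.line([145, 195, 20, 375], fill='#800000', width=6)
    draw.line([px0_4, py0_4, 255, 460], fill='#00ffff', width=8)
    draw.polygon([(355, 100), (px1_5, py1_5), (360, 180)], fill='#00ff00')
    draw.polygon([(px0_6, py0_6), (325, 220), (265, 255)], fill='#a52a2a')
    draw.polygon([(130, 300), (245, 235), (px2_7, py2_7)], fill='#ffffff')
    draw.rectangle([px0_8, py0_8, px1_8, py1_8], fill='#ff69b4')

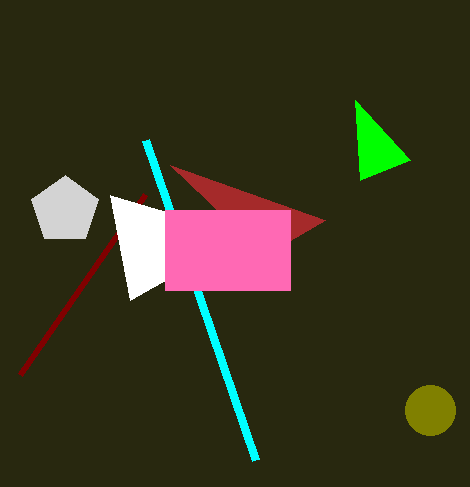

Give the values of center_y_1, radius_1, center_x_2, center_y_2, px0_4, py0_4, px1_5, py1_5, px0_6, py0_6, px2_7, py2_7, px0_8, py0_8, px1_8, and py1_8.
center_y_1 = 210, radius_1 = 35, center_x_2 = 430, center_y_2 = 410, px0_4 = 145, py0_4 = 140, px1_5 = 410, py1_5 = 160, px0_6 = 170, py0_6 = 165, px2_7 = 110, py2_7 = 195, px0_8 = 165, py0_8 = 210, px1_8 = 290, py1_8 = 290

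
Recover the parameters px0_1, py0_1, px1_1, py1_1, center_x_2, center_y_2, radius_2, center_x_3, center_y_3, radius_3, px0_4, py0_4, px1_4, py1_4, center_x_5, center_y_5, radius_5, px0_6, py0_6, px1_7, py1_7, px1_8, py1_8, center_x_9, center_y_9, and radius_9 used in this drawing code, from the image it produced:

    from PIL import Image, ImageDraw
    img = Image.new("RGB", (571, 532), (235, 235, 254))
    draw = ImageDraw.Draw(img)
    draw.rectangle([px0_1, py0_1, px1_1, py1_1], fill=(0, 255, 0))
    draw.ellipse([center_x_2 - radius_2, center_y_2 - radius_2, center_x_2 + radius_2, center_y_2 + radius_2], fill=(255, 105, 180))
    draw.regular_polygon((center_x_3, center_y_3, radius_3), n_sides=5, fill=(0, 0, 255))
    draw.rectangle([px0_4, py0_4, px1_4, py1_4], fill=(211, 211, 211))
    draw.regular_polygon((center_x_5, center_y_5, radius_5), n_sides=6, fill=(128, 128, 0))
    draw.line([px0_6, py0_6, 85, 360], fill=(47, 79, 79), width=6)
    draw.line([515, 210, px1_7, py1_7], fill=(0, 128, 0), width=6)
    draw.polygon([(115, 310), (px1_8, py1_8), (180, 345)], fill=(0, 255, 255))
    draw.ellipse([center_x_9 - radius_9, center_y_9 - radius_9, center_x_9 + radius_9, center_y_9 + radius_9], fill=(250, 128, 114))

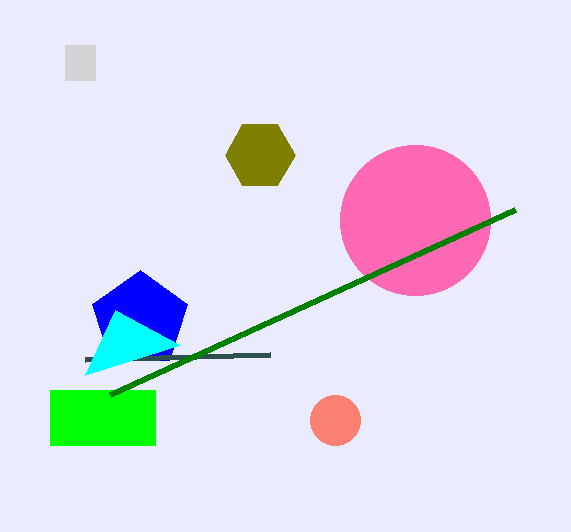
px0_1 = 50, py0_1 = 390, px1_1 = 155, py1_1 = 445, center_x_2 = 415, center_y_2 = 220, radius_2 = 75, center_x_3 = 140, center_y_3 = 320, radius_3 = 50, px0_4 = 65, py0_4 = 45, px1_4 = 95, py1_4 = 80, center_x_5 = 260, center_y_5 = 155, radius_5 = 35, px0_6 = 270, py0_6 = 355, px1_7 = 110, py1_7 = 395, px1_8 = 85, py1_8 = 375, center_x_9 = 335, center_y_9 = 420, radius_9 = 25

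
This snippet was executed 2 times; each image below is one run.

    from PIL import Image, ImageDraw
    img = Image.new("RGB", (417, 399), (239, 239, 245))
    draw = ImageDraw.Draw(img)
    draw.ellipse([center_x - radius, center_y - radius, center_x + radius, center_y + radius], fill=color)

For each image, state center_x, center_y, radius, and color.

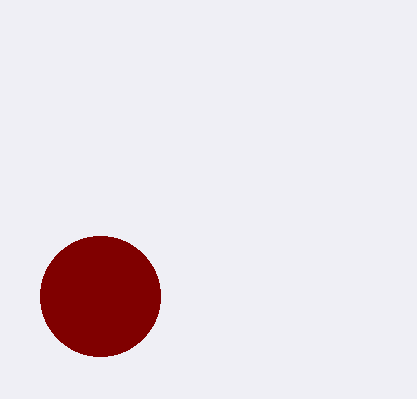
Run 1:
center_x = 100
center_y = 296
radius = 60
color = 'maroon'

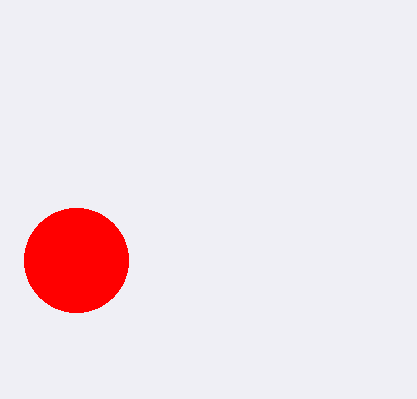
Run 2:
center_x = 76, center_y = 260, radius = 52, color = 'red'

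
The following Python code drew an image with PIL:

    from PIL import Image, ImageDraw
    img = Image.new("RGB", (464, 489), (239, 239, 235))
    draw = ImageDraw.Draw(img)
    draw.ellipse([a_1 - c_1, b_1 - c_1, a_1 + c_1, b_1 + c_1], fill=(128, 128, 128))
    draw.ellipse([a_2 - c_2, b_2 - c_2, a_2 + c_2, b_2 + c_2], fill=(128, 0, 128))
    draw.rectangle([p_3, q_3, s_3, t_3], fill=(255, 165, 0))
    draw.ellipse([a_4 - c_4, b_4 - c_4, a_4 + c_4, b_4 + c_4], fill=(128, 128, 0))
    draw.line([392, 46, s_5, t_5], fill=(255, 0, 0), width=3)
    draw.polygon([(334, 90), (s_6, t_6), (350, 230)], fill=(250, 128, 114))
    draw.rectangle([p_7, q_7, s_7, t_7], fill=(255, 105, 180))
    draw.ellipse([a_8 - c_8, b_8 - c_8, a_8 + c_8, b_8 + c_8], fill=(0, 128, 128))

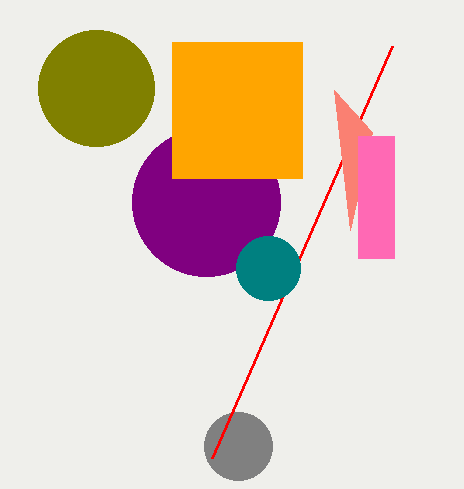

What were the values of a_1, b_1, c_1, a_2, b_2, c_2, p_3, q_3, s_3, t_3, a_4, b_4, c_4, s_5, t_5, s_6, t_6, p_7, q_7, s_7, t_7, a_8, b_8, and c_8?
a_1 = 238, b_1 = 446, c_1 = 34, a_2 = 206, b_2 = 202, c_2 = 74, p_3 = 172, q_3 = 42, s_3 = 302, t_3 = 178, a_4 = 96, b_4 = 88, c_4 = 58, s_5 = 212, t_5 = 458, s_6 = 372, t_6 = 132, p_7 = 358, q_7 = 136, s_7 = 394, t_7 = 258, a_8 = 268, b_8 = 268, c_8 = 32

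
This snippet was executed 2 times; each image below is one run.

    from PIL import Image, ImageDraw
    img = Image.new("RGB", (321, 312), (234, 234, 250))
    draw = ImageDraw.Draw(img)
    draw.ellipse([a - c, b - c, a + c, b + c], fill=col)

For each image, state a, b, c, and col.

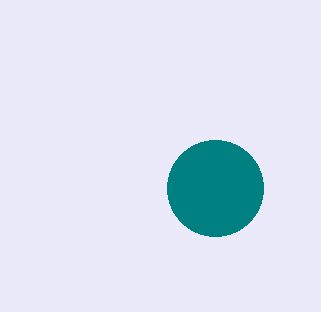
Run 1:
a = 215; b = 188; c = 48; col = 'teal'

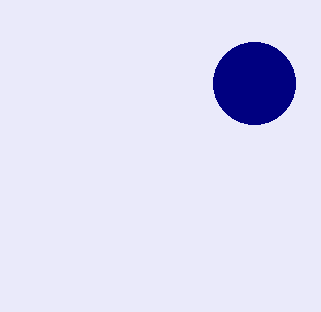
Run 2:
a = 254, b = 83, c = 41, col = 'navy'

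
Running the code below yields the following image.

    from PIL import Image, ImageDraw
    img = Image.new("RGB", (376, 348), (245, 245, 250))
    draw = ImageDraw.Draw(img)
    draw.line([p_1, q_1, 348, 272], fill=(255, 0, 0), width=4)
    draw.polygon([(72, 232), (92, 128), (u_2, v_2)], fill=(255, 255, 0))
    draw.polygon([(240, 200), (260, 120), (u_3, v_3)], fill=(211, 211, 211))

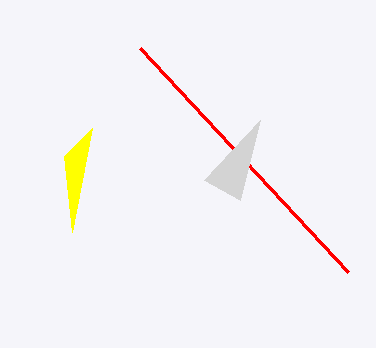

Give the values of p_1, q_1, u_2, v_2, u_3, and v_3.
p_1 = 140
q_1 = 48
u_2 = 64
v_2 = 156
u_3 = 204
v_3 = 180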